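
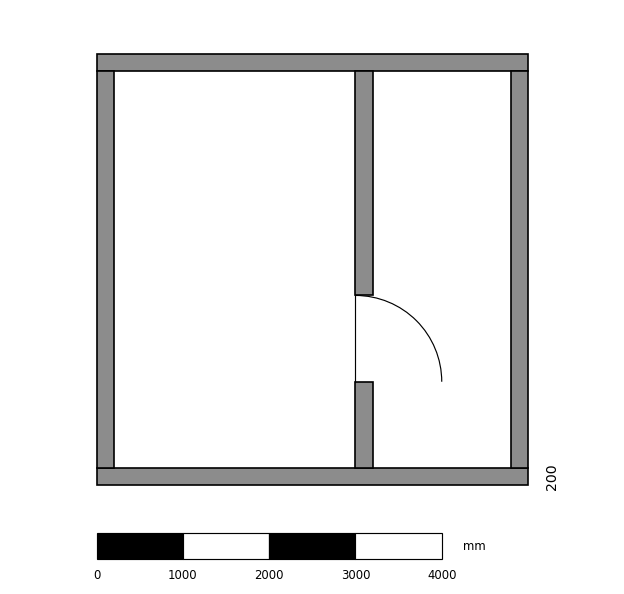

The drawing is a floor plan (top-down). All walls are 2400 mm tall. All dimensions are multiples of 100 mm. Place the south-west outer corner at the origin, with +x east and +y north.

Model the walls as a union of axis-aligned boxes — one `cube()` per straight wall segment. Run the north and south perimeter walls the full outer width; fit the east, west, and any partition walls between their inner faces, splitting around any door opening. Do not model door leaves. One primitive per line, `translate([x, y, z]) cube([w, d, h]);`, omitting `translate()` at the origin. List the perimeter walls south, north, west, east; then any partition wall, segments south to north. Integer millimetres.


cube([5000, 200, 2400]);
translate([0, 4800, 0]) cube([5000, 200, 2400]);
translate([0, 200, 0]) cube([200, 4600, 2400]);
translate([4800, 200, 0]) cube([200, 4600, 2400]);
translate([3000, 200, 0]) cube([200, 1000, 2400]);
translate([3000, 2200, 0]) cube([200, 2600, 2400]);


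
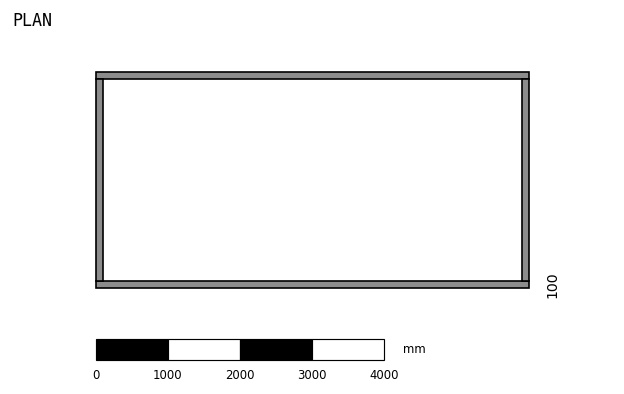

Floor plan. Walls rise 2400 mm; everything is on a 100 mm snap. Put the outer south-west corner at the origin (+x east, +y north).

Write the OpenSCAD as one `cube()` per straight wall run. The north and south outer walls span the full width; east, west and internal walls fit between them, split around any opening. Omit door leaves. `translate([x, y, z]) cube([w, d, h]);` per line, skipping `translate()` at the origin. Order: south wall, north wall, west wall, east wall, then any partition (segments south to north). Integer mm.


cube([6000, 100, 2400]);
translate([0, 2900, 0]) cube([6000, 100, 2400]);
translate([0, 100, 0]) cube([100, 2800, 2400]);
translate([5900, 100, 0]) cube([100, 2800, 2400]);


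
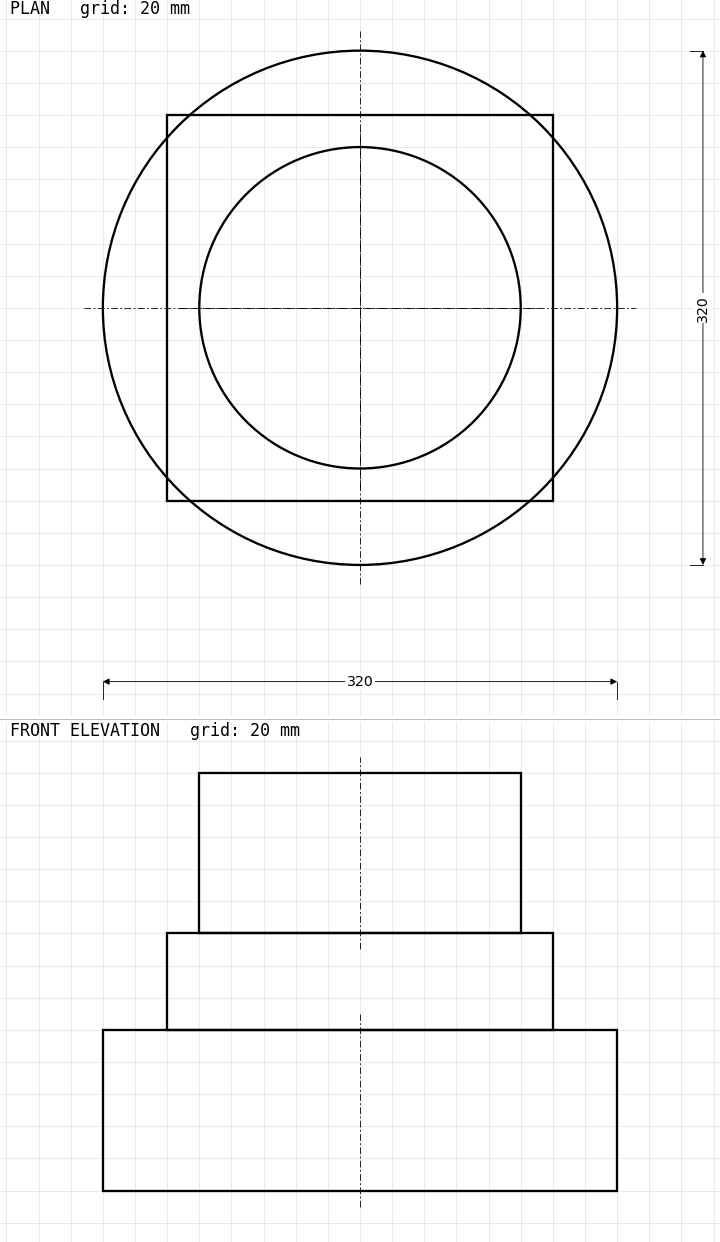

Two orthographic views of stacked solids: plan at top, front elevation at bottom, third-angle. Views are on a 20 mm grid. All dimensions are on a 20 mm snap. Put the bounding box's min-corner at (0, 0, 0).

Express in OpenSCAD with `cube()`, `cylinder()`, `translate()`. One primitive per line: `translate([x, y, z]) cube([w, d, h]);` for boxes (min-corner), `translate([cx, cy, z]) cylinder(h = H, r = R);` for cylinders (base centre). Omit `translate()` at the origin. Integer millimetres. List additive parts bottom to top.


translate([160, 160, 0]) cylinder(h = 100, r = 160);
translate([40, 40, 100]) cube([240, 240, 60]);
translate([160, 160, 160]) cylinder(h = 100, r = 100);


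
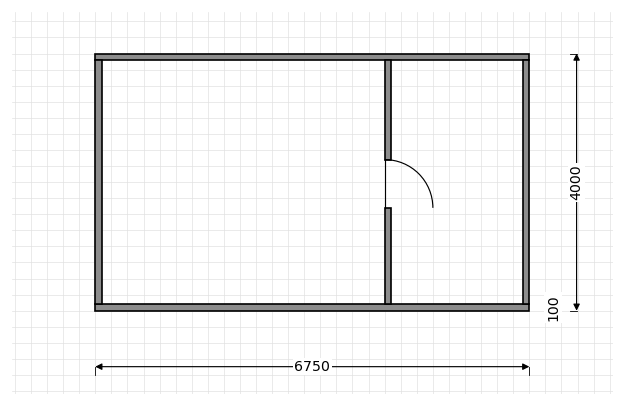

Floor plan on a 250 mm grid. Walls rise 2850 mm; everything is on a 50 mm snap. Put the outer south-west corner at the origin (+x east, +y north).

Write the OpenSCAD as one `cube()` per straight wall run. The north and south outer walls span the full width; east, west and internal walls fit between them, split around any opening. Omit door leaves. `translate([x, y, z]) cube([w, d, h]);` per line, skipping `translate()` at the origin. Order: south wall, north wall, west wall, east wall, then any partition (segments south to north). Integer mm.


cube([6750, 100, 2850]);
translate([0, 3900, 0]) cube([6750, 100, 2850]);
translate([0, 100, 0]) cube([100, 3800, 2850]);
translate([6650, 100, 0]) cube([100, 3800, 2850]);
translate([4500, 100, 0]) cube([100, 1500, 2850]);
translate([4500, 2350, 0]) cube([100, 1550, 2850]);


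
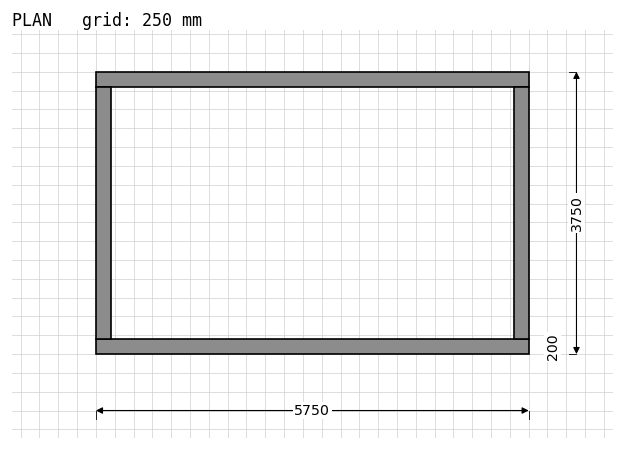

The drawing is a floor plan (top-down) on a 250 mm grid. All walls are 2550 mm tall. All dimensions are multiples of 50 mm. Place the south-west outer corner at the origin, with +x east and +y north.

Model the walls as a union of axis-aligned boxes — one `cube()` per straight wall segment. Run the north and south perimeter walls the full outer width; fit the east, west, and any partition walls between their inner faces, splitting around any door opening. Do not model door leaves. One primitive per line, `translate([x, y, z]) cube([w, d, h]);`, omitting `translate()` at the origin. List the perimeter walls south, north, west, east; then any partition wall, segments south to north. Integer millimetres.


cube([5750, 200, 2550]);
translate([0, 3550, 0]) cube([5750, 200, 2550]);
translate([0, 200, 0]) cube([200, 3350, 2550]);
translate([5550, 200, 0]) cube([200, 3350, 2550]);


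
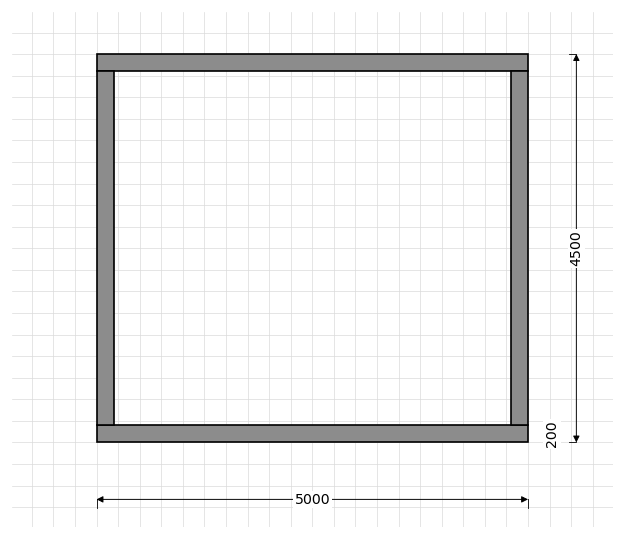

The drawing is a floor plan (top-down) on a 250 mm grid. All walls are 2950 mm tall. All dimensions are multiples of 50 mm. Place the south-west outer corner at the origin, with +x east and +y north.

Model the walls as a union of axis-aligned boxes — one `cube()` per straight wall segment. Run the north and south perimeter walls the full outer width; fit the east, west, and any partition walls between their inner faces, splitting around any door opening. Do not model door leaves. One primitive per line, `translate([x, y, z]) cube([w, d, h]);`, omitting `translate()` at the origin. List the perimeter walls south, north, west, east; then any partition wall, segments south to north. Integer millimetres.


cube([5000, 200, 2950]);
translate([0, 4300, 0]) cube([5000, 200, 2950]);
translate([0, 200, 0]) cube([200, 4100, 2950]);
translate([4800, 200, 0]) cube([200, 4100, 2950]);


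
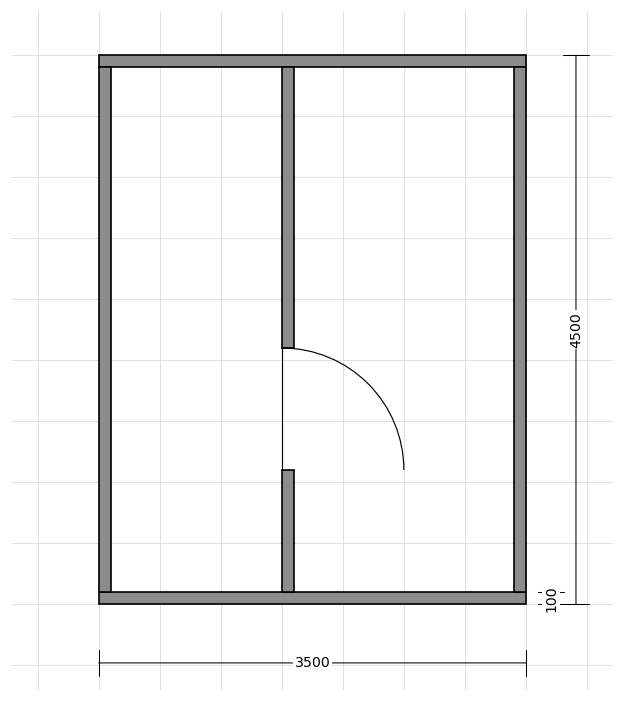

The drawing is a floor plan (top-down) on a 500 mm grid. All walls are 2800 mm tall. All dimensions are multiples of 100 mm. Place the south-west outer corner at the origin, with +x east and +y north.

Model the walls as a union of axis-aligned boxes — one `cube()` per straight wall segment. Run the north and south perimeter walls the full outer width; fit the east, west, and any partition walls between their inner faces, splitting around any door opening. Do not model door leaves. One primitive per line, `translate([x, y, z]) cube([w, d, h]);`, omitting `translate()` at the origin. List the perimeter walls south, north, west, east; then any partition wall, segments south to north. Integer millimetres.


cube([3500, 100, 2800]);
translate([0, 4400, 0]) cube([3500, 100, 2800]);
translate([0, 100, 0]) cube([100, 4300, 2800]);
translate([3400, 100, 0]) cube([100, 4300, 2800]);
translate([1500, 100, 0]) cube([100, 1000, 2800]);
translate([1500, 2100, 0]) cube([100, 2300, 2800]);


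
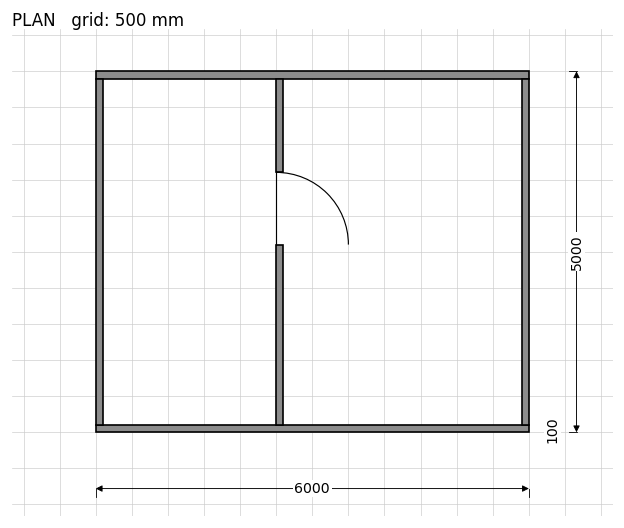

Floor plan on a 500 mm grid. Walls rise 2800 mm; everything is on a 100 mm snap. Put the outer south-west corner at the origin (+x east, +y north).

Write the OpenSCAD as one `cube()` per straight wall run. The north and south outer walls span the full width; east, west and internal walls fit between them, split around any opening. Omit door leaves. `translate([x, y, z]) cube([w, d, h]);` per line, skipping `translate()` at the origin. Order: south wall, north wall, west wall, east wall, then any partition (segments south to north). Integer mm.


cube([6000, 100, 2800]);
translate([0, 4900, 0]) cube([6000, 100, 2800]);
translate([0, 100, 0]) cube([100, 4800, 2800]);
translate([5900, 100, 0]) cube([100, 4800, 2800]);
translate([2500, 100, 0]) cube([100, 2500, 2800]);
translate([2500, 3600, 0]) cube([100, 1300, 2800]);


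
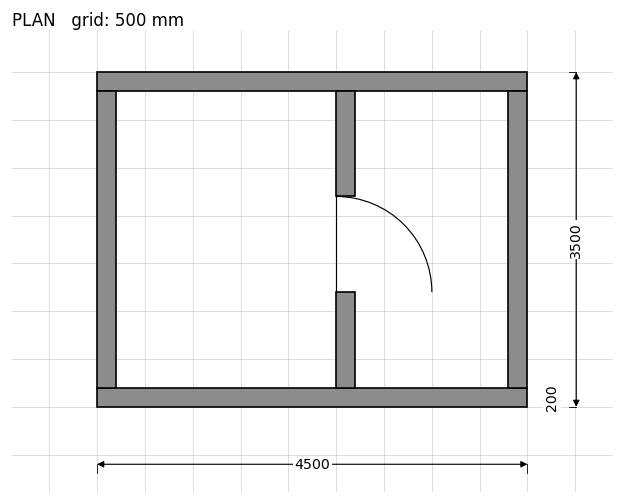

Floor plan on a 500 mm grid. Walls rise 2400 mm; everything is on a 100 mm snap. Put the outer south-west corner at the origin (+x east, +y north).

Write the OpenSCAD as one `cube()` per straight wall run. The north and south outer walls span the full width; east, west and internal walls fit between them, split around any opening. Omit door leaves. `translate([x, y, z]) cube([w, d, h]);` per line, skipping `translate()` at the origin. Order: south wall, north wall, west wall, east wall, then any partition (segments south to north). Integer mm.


cube([4500, 200, 2400]);
translate([0, 3300, 0]) cube([4500, 200, 2400]);
translate([0, 200, 0]) cube([200, 3100, 2400]);
translate([4300, 200, 0]) cube([200, 3100, 2400]);
translate([2500, 200, 0]) cube([200, 1000, 2400]);
translate([2500, 2200, 0]) cube([200, 1100, 2400]);


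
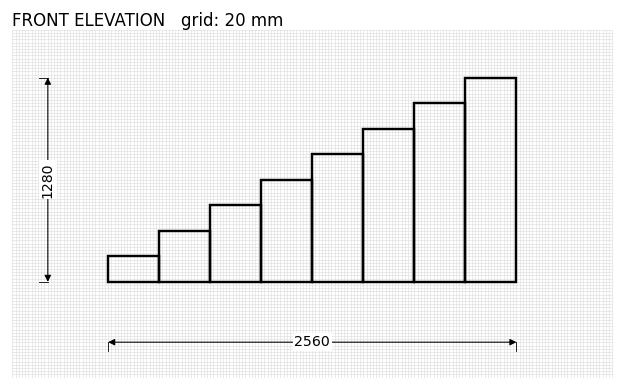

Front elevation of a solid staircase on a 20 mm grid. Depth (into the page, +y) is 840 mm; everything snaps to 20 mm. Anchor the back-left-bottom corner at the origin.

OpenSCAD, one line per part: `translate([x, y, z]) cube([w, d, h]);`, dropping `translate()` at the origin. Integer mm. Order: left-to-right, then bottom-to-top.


cube([320, 840, 160]);
translate([320, 0, 0]) cube([320, 840, 320]);
translate([640, 0, 0]) cube([320, 840, 480]);
translate([960, 0, 0]) cube([320, 840, 640]);
translate([1280, 0, 0]) cube([320, 840, 800]);
translate([1600, 0, 0]) cube([320, 840, 960]);
translate([1920, 0, 0]) cube([320, 840, 1120]);
translate([2240, 0, 0]) cube([320, 840, 1280]);


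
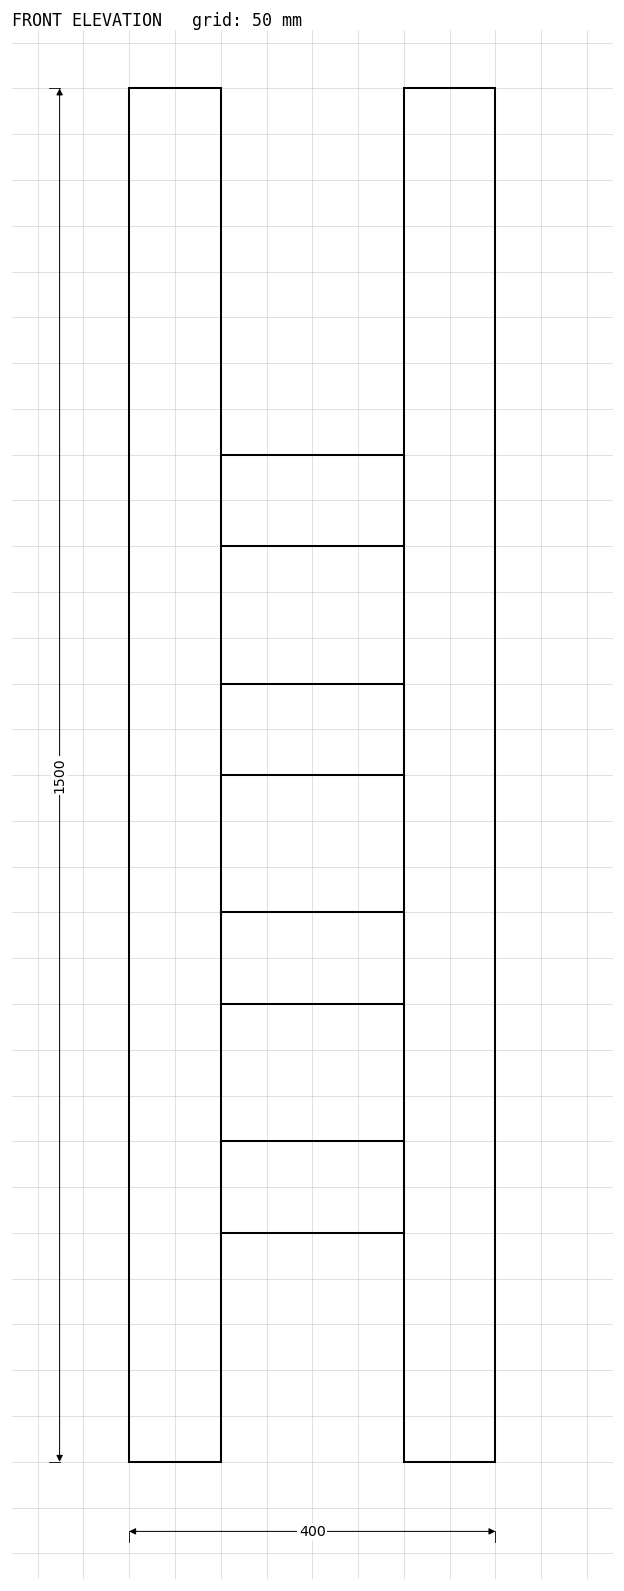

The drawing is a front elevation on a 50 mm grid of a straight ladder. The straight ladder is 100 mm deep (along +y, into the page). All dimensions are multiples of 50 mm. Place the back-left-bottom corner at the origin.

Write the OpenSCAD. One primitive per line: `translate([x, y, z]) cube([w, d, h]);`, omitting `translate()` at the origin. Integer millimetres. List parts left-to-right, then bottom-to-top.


cube([100, 100, 1500]);
translate([100, 0, 250]) cube([200, 100, 100]);
translate([100, 0, 500]) cube([200, 100, 100]);
translate([100, 0, 750]) cube([200, 100, 100]);
translate([100, 0, 1000]) cube([200, 100, 100]);
translate([300, 0, 0]) cube([100, 100, 1500]);


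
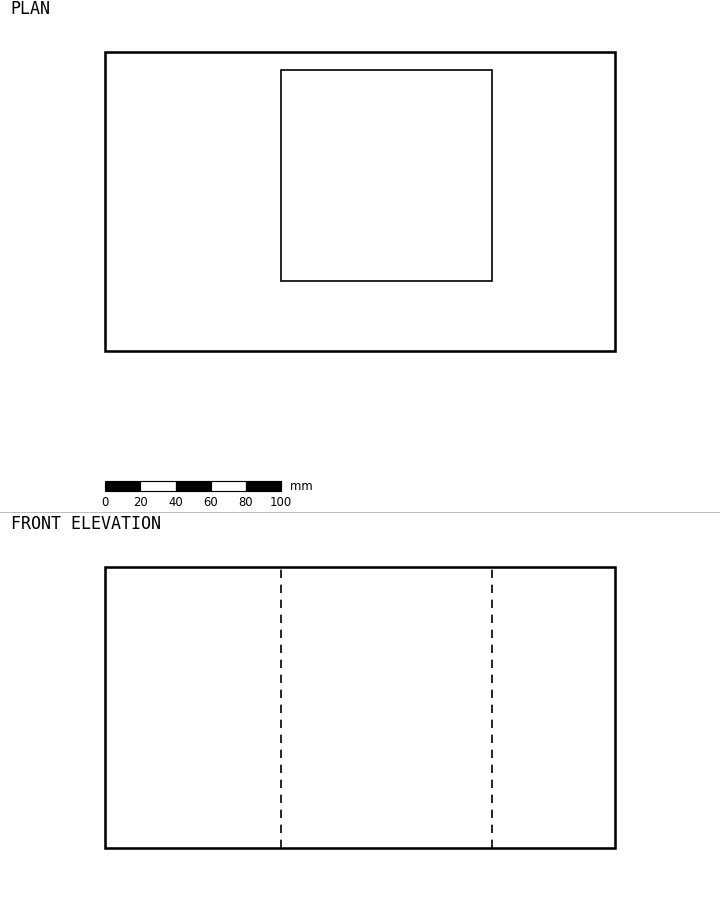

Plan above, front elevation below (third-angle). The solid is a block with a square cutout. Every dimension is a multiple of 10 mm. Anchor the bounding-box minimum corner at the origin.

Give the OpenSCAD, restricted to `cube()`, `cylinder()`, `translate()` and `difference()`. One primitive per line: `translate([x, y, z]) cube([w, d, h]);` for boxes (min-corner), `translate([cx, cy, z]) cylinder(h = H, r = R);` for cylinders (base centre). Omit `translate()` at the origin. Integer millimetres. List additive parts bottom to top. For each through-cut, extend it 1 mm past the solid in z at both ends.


difference() {
  cube([290, 170, 160]);
  translate([100, 40, -1]) cube([120, 120, 162]);
}


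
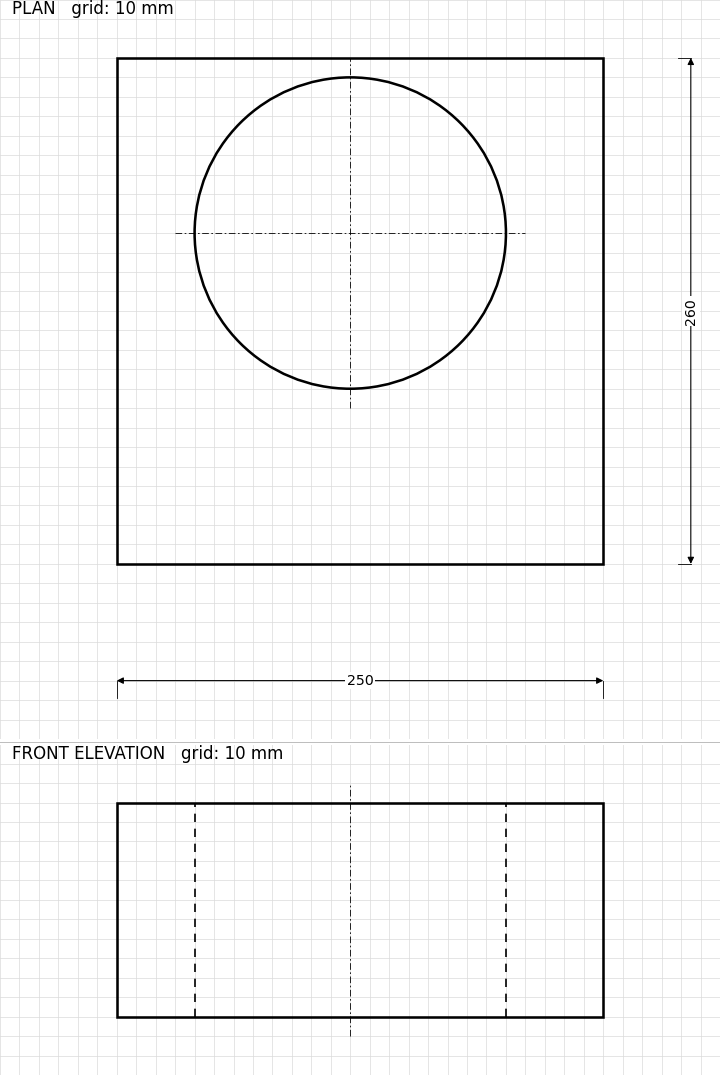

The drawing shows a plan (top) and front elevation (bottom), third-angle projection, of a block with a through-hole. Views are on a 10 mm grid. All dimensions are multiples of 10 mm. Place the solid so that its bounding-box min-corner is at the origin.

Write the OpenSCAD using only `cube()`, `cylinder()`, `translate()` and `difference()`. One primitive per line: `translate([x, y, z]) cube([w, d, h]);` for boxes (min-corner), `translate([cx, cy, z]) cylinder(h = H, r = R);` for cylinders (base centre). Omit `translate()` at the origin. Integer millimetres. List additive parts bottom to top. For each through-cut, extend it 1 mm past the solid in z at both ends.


difference() {
  cube([250, 260, 110]);
  translate([120, 170, -1]) cylinder(h = 112, r = 80);
}


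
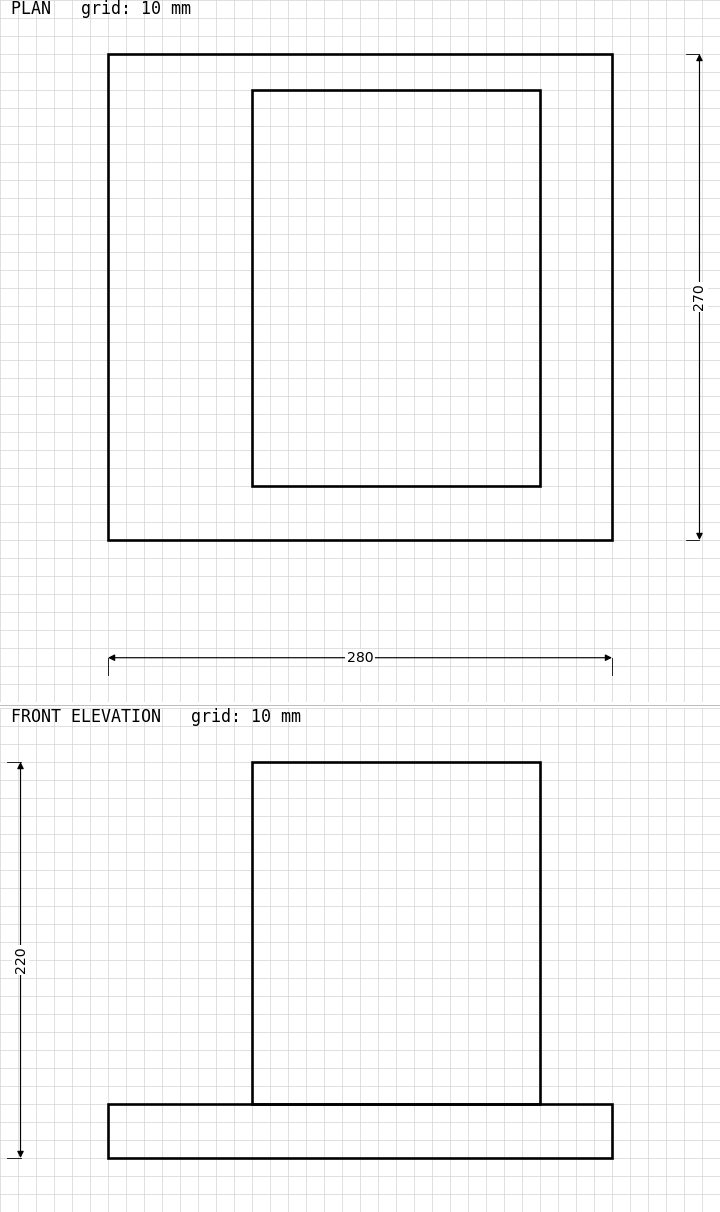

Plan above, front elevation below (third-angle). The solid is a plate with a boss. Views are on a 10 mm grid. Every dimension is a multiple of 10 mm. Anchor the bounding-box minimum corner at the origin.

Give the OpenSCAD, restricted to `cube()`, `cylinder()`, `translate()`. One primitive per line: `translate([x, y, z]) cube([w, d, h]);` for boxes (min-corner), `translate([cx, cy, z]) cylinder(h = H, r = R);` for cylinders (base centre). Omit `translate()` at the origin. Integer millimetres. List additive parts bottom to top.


cube([280, 270, 30]);
translate([80, 30, 30]) cube([160, 220, 190]);


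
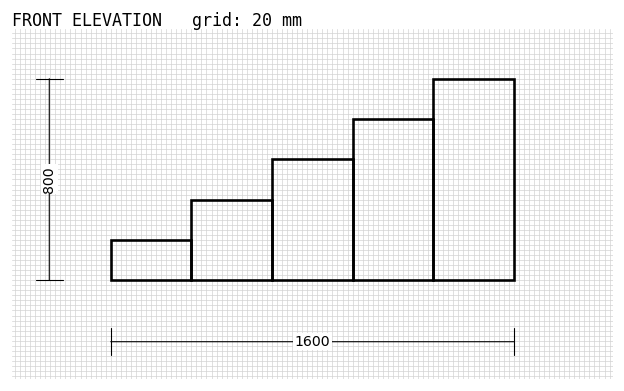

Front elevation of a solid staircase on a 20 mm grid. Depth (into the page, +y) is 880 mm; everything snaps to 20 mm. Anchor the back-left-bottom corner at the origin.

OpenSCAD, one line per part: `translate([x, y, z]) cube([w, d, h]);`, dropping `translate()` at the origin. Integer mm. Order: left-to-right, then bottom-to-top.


cube([320, 880, 160]);
translate([320, 0, 0]) cube([320, 880, 320]);
translate([640, 0, 0]) cube([320, 880, 480]);
translate([960, 0, 0]) cube([320, 880, 640]);
translate([1280, 0, 0]) cube([320, 880, 800]);


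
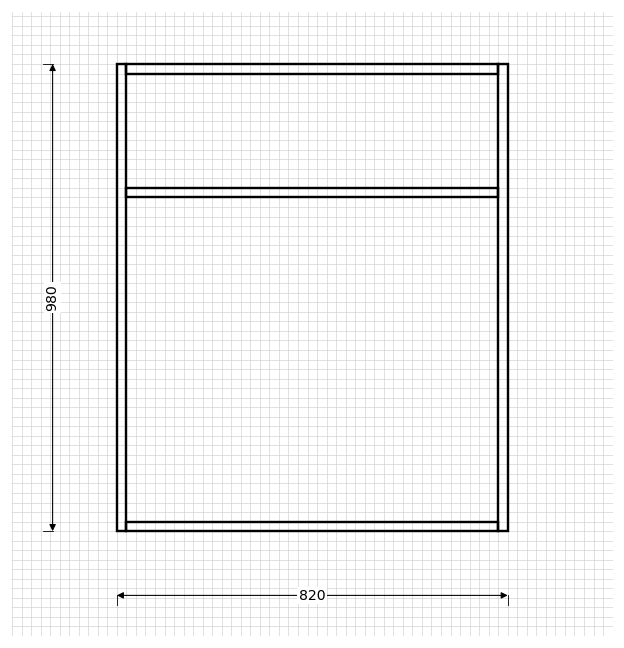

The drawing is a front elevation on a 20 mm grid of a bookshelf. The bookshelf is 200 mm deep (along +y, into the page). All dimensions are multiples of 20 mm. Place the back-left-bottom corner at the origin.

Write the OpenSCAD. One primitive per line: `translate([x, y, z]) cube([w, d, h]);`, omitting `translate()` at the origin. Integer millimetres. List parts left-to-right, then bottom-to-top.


cube([20, 200, 980]);
translate([20, 0, 0]) cube([780, 200, 20]);
translate([20, 0, 700]) cube([780, 200, 20]);
translate([20, 0, 960]) cube([780, 200, 20]);
translate([800, 0, 0]) cube([20, 200, 980]);


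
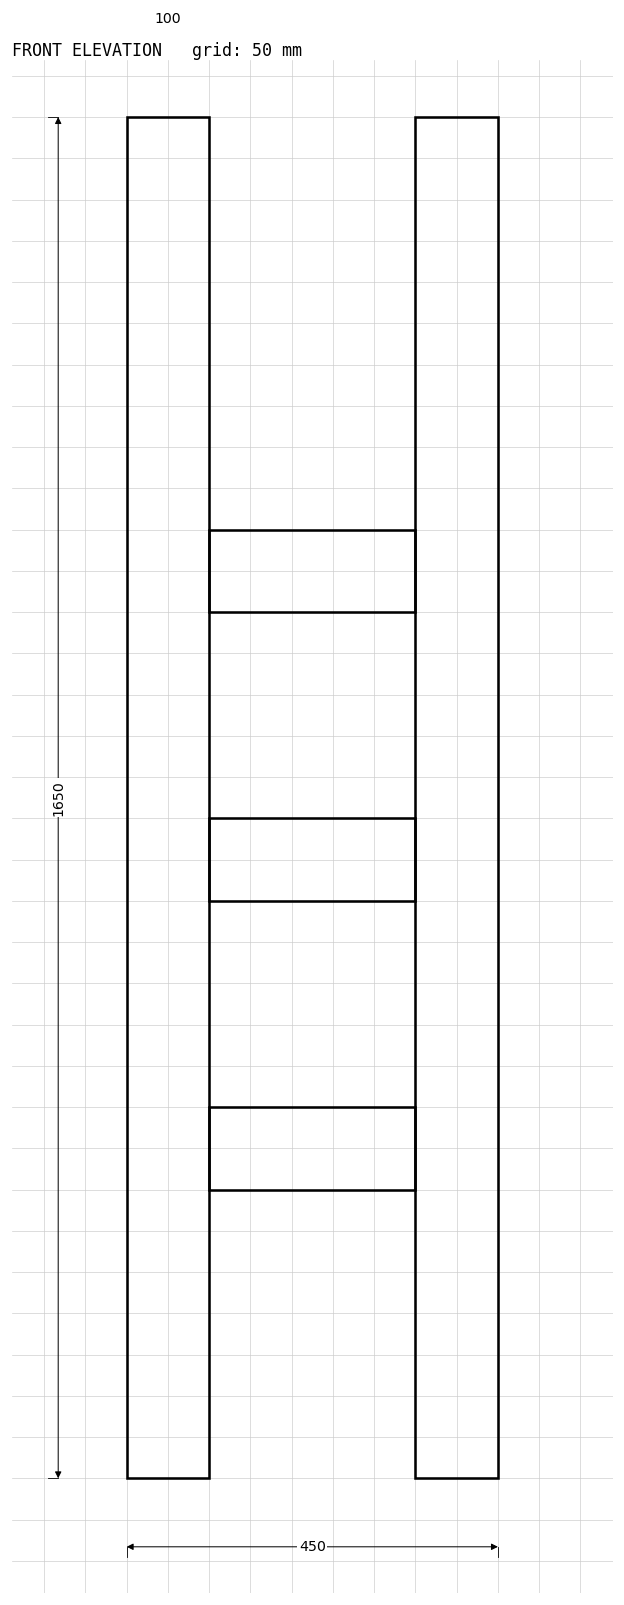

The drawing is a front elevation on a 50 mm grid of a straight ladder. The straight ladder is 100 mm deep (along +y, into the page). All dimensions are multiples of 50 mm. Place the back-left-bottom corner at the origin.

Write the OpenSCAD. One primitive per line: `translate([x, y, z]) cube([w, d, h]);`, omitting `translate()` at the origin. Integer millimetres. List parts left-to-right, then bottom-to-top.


cube([100, 100, 1650]);
translate([100, 0, 350]) cube([250, 100, 100]);
translate([100, 0, 700]) cube([250, 100, 100]);
translate([100, 0, 1050]) cube([250, 100, 100]);
translate([350, 0, 0]) cube([100, 100, 1650]);


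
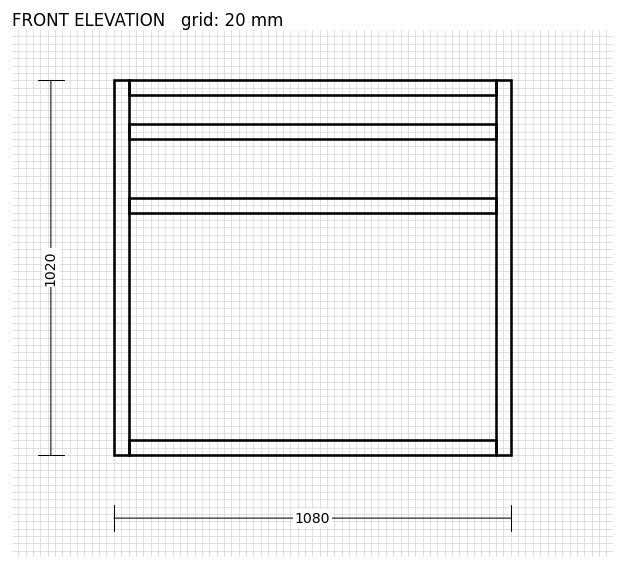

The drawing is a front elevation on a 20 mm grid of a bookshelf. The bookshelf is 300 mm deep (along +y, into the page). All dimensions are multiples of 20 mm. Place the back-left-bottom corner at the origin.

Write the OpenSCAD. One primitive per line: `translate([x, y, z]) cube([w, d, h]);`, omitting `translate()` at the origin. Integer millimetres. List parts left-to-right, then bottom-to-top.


cube([40, 300, 1020]);
translate([40, 0, 0]) cube([1000, 300, 40]);
translate([40, 0, 660]) cube([1000, 300, 40]);
translate([40, 0, 860]) cube([1000, 300, 40]);
translate([40, 0, 980]) cube([1000, 300, 40]);
translate([1040, 0, 0]) cube([40, 300, 1020]);


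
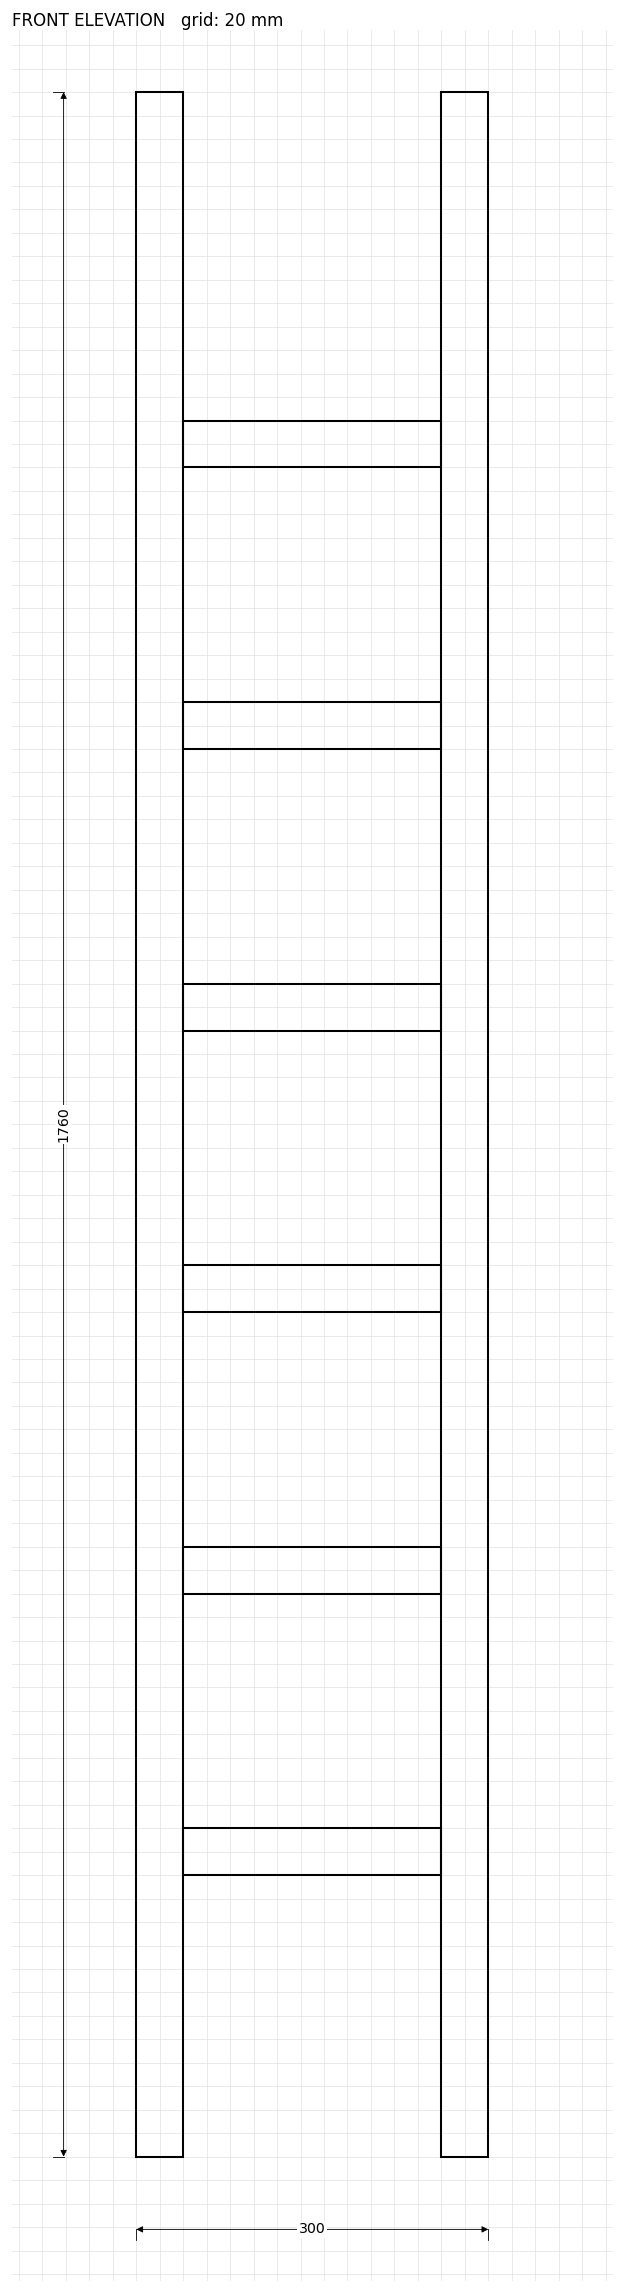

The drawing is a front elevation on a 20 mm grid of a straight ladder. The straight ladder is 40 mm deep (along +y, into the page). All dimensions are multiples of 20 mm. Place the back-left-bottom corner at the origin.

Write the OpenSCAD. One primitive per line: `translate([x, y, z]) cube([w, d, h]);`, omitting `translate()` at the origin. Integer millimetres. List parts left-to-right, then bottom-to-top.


cube([40, 40, 1760]);
translate([40, 0, 240]) cube([220, 40, 40]);
translate([40, 0, 480]) cube([220, 40, 40]);
translate([40, 0, 720]) cube([220, 40, 40]);
translate([40, 0, 960]) cube([220, 40, 40]);
translate([40, 0, 1200]) cube([220, 40, 40]);
translate([40, 0, 1440]) cube([220, 40, 40]);
translate([260, 0, 0]) cube([40, 40, 1760]);


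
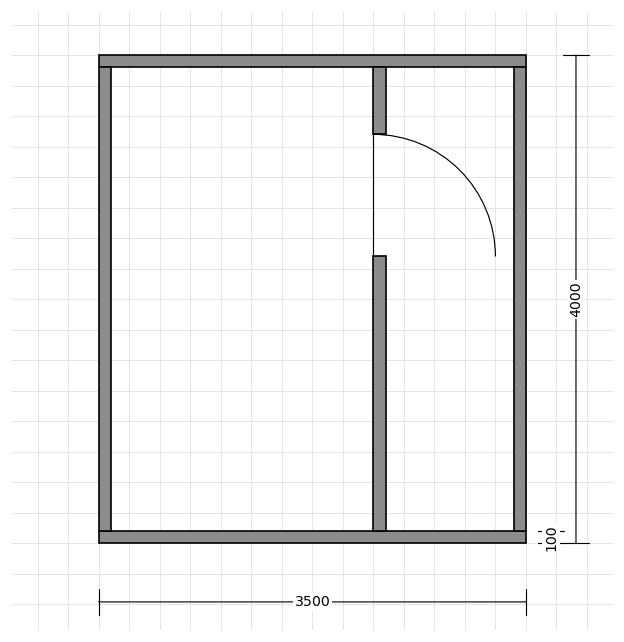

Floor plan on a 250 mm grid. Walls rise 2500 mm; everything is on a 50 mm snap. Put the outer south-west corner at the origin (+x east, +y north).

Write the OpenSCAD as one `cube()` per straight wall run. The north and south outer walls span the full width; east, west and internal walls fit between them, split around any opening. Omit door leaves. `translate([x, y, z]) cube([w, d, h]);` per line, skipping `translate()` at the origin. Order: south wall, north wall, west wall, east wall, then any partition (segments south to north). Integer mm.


cube([3500, 100, 2500]);
translate([0, 3900, 0]) cube([3500, 100, 2500]);
translate([0, 100, 0]) cube([100, 3800, 2500]);
translate([3400, 100, 0]) cube([100, 3800, 2500]);
translate([2250, 100, 0]) cube([100, 2250, 2500]);
translate([2250, 3350, 0]) cube([100, 550, 2500]);


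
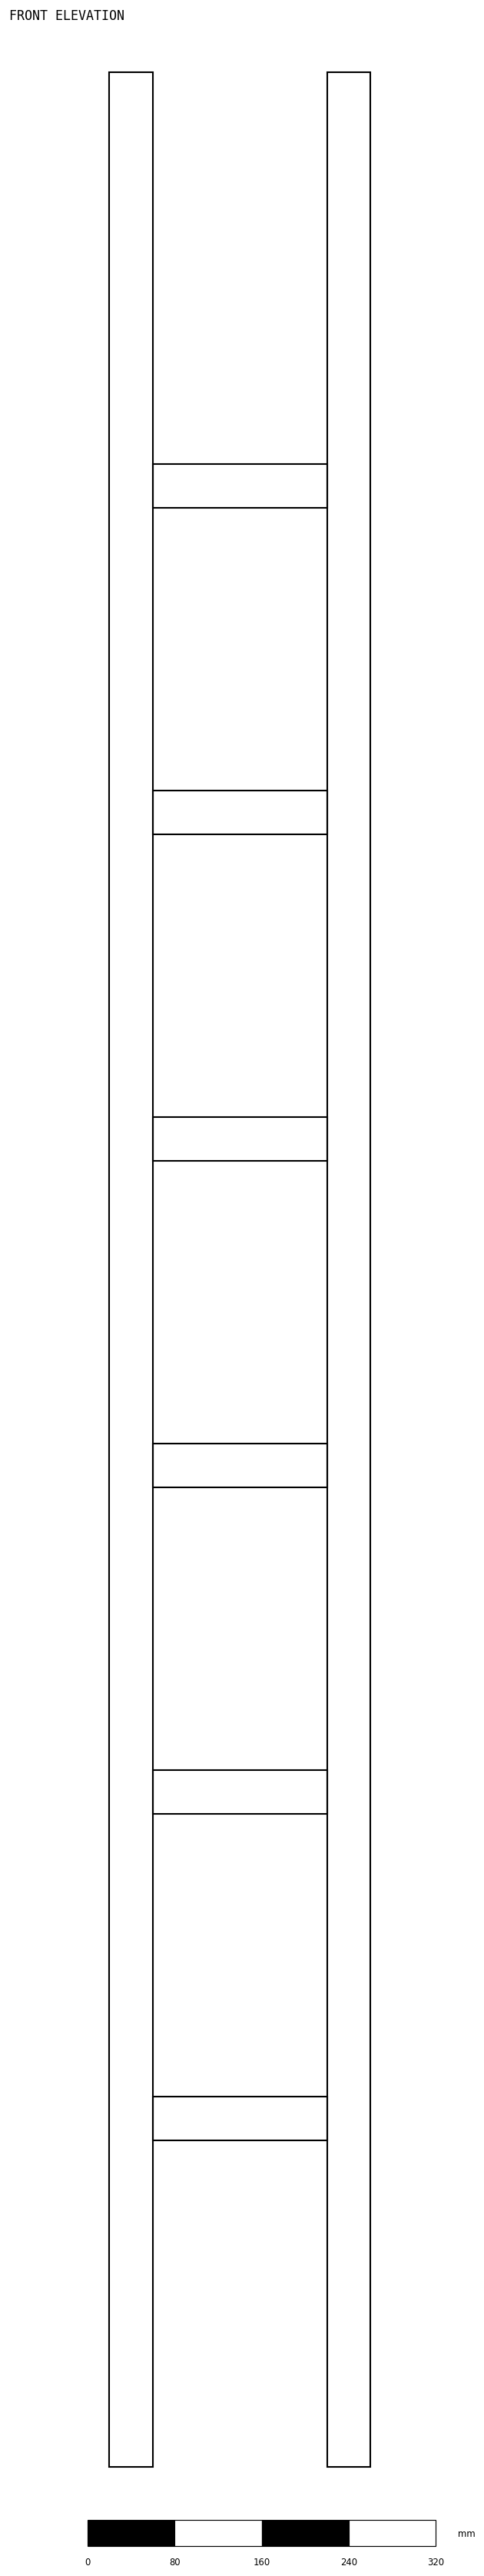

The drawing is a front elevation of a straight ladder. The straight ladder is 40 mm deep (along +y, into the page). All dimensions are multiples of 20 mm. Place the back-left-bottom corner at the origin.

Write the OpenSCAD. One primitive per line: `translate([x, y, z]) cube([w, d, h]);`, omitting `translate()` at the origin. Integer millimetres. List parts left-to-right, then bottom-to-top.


cube([40, 40, 2200]);
translate([40, 0, 300]) cube([160, 40, 40]);
translate([40, 0, 600]) cube([160, 40, 40]);
translate([40, 0, 900]) cube([160, 40, 40]);
translate([40, 0, 1200]) cube([160, 40, 40]);
translate([40, 0, 1500]) cube([160, 40, 40]);
translate([40, 0, 1800]) cube([160, 40, 40]);
translate([200, 0, 0]) cube([40, 40, 2200]);


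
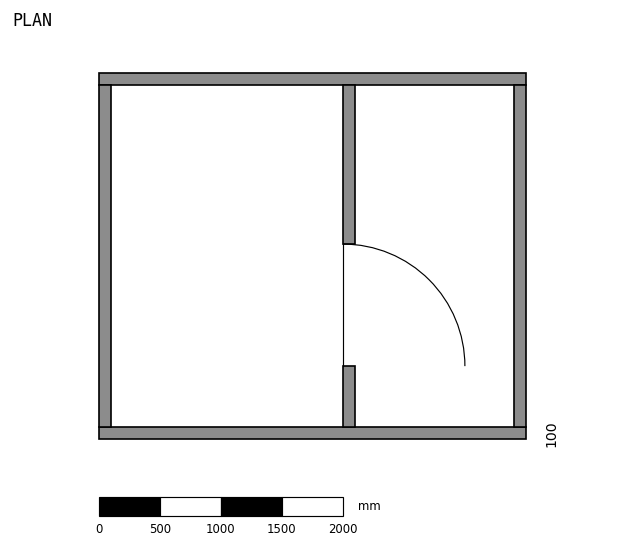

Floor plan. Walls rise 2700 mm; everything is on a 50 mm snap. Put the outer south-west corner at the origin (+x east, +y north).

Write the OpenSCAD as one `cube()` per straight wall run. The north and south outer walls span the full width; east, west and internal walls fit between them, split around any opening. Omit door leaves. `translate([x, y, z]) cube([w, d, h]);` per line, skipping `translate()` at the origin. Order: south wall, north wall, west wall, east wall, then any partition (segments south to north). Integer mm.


cube([3500, 100, 2700]);
translate([0, 2900, 0]) cube([3500, 100, 2700]);
translate([0, 100, 0]) cube([100, 2800, 2700]);
translate([3400, 100, 0]) cube([100, 2800, 2700]);
translate([2000, 100, 0]) cube([100, 500, 2700]);
translate([2000, 1600, 0]) cube([100, 1300, 2700]);


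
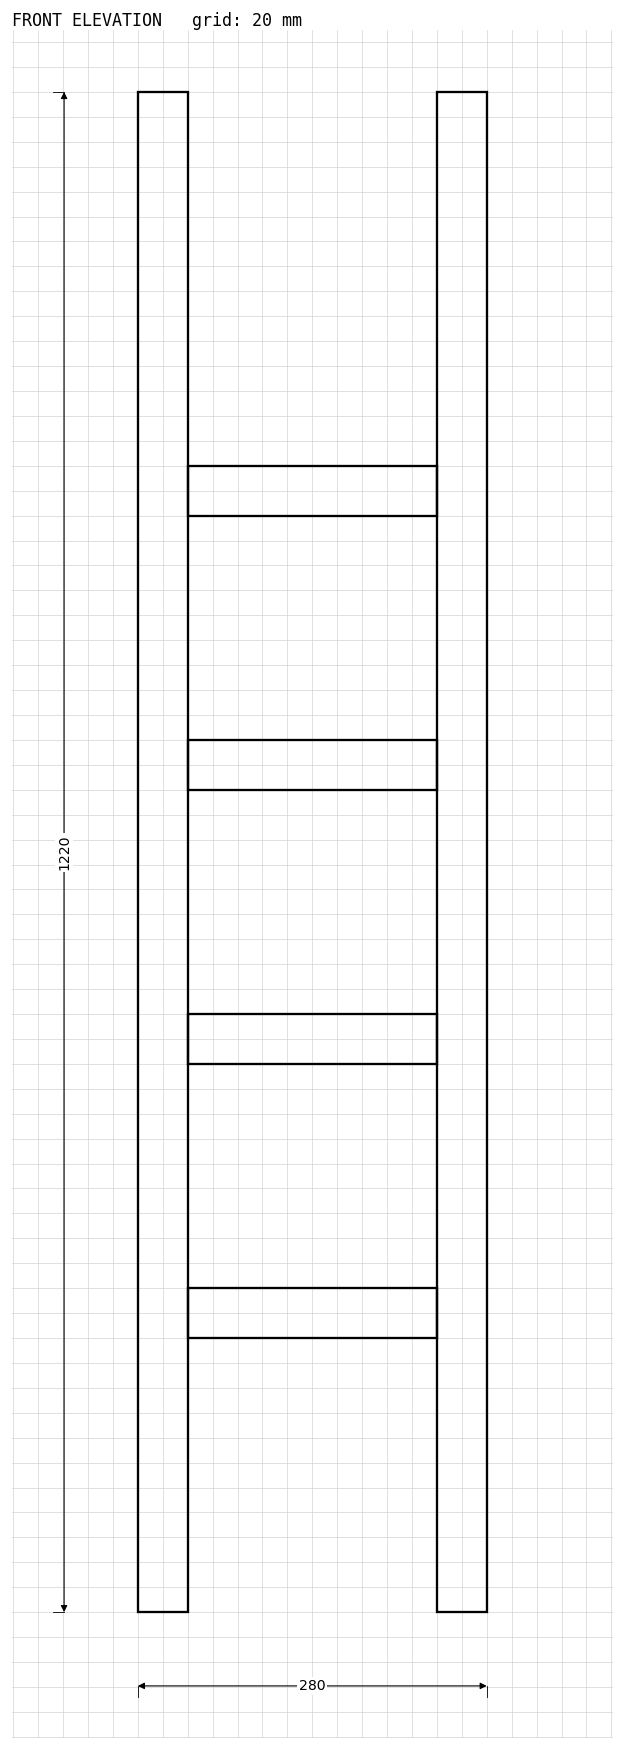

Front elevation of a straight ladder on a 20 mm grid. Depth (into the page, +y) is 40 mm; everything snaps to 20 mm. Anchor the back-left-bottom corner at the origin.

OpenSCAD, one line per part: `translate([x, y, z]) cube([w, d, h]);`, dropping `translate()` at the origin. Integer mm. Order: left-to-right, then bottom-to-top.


cube([40, 40, 1220]);
translate([40, 0, 220]) cube([200, 40, 40]);
translate([40, 0, 440]) cube([200, 40, 40]);
translate([40, 0, 660]) cube([200, 40, 40]);
translate([40, 0, 880]) cube([200, 40, 40]);
translate([240, 0, 0]) cube([40, 40, 1220]);


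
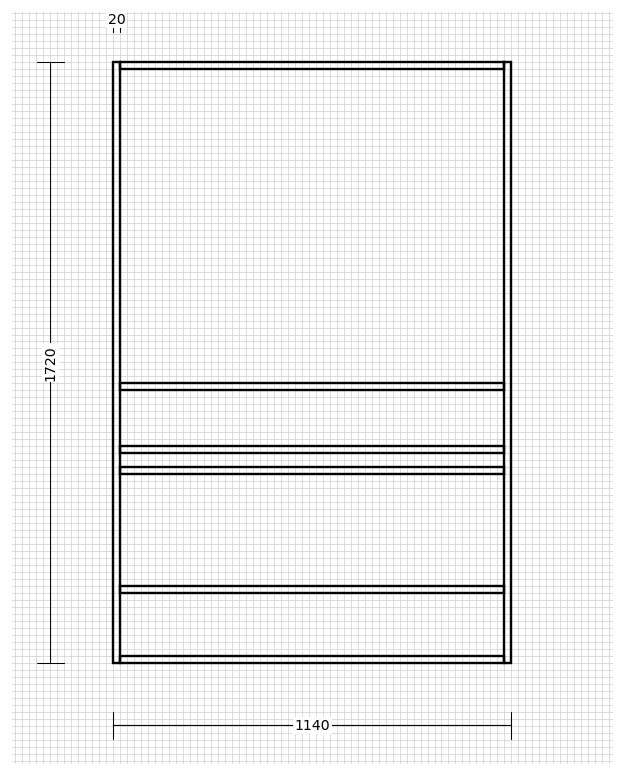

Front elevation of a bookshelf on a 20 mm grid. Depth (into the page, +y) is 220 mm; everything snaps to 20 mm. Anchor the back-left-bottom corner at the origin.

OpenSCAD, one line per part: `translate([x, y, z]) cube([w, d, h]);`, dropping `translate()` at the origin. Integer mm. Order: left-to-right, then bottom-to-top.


cube([20, 220, 1720]);
translate([20, 0, 0]) cube([1100, 220, 20]);
translate([20, 0, 200]) cube([1100, 220, 20]);
translate([20, 0, 540]) cube([1100, 220, 20]);
translate([20, 0, 600]) cube([1100, 220, 20]);
translate([20, 0, 780]) cube([1100, 220, 20]);
translate([20, 0, 1700]) cube([1100, 220, 20]);
translate([1120, 0, 0]) cube([20, 220, 1720]);


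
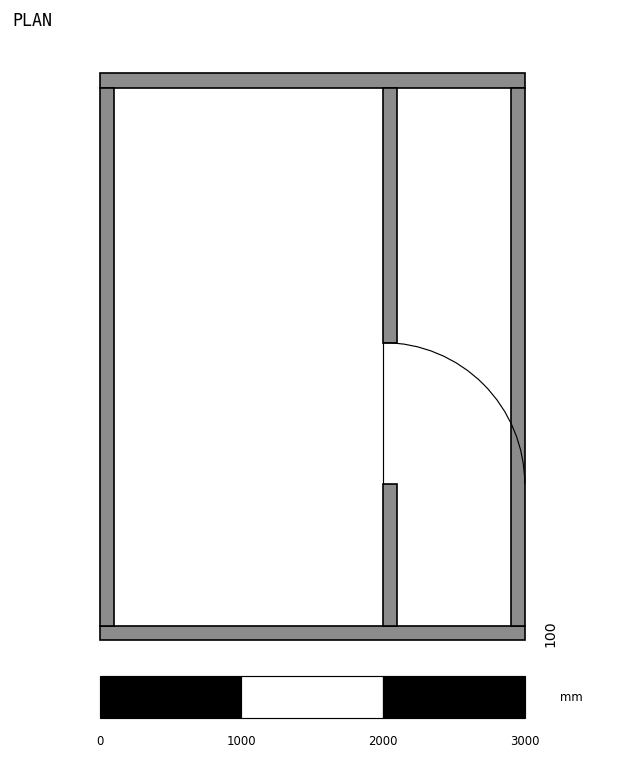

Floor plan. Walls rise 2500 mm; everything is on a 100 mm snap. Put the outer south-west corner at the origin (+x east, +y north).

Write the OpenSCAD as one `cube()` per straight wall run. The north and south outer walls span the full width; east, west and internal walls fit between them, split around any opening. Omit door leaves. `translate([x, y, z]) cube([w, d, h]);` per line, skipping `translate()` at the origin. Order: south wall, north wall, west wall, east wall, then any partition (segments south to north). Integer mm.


cube([3000, 100, 2500]);
translate([0, 3900, 0]) cube([3000, 100, 2500]);
translate([0, 100, 0]) cube([100, 3800, 2500]);
translate([2900, 100, 0]) cube([100, 3800, 2500]);
translate([2000, 100, 0]) cube([100, 1000, 2500]);
translate([2000, 2100, 0]) cube([100, 1800, 2500]);


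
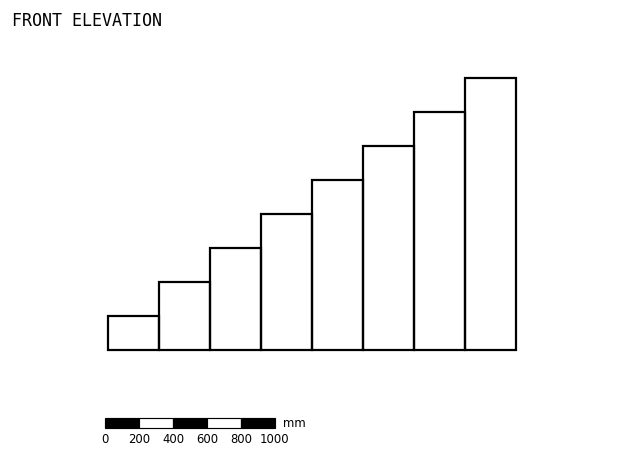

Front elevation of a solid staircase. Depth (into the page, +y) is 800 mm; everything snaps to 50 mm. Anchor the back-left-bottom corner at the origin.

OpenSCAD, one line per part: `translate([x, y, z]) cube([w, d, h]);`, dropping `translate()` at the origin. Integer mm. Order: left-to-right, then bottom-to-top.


cube([300, 800, 200]);
translate([300, 0, 0]) cube([300, 800, 400]);
translate([600, 0, 0]) cube([300, 800, 600]);
translate([900, 0, 0]) cube([300, 800, 800]);
translate([1200, 0, 0]) cube([300, 800, 1000]);
translate([1500, 0, 0]) cube([300, 800, 1200]);
translate([1800, 0, 0]) cube([300, 800, 1400]);
translate([2100, 0, 0]) cube([300, 800, 1600]);


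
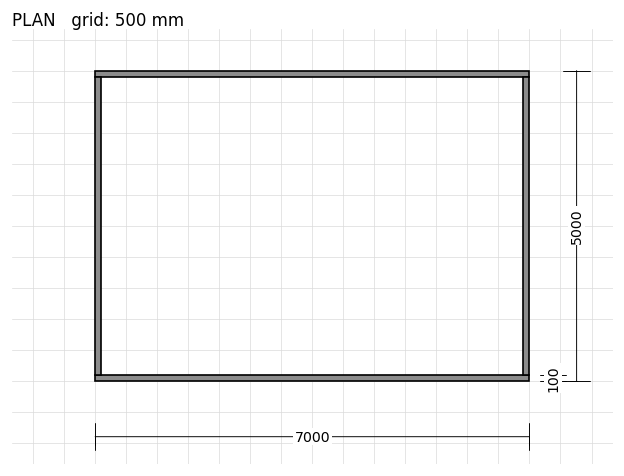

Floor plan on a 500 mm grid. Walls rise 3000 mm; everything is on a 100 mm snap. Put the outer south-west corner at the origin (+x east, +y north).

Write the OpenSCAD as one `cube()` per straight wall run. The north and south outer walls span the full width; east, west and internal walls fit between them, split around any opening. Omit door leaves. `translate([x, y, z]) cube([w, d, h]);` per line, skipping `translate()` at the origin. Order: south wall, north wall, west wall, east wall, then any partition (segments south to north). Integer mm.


cube([7000, 100, 3000]);
translate([0, 4900, 0]) cube([7000, 100, 3000]);
translate([0, 100, 0]) cube([100, 4800, 3000]);
translate([6900, 100, 0]) cube([100, 4800, 3000]);


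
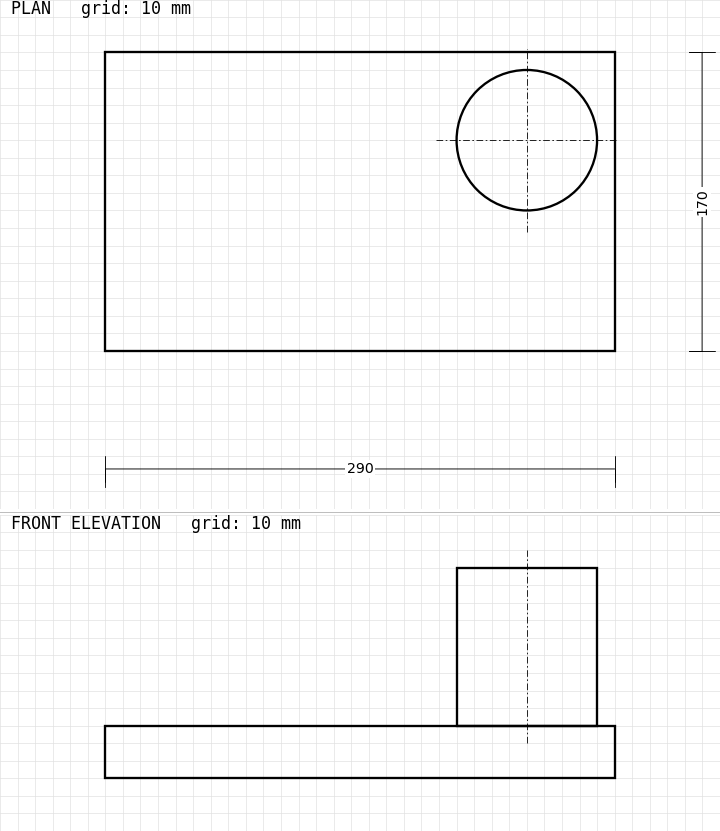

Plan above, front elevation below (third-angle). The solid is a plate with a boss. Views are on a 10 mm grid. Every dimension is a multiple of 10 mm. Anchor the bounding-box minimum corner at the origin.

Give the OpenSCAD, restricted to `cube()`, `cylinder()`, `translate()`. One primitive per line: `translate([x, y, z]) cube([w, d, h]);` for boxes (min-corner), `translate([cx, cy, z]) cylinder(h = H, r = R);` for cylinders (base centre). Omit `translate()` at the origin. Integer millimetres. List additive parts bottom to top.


cube([290, 170, 30]);
translate([240, 120, 30]) cylinder(h = 90, r = 40);


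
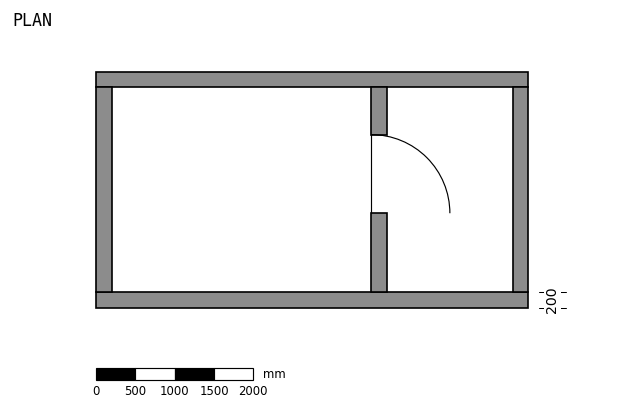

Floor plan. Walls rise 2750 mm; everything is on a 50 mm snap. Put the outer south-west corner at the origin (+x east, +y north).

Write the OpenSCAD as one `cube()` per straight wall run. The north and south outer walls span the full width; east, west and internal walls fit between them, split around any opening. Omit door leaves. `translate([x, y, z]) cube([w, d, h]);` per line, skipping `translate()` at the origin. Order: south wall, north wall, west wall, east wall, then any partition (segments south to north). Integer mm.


cube([5500, 200, 2750]);
translate([0, 2800, 0]) cube([5500, 200, 2750]);
translate([0, 200, 0]) cube([200, 2600, 2750]);
translate([5300, 200, 0]) cube([200, 2600, 2750]);
translate([3500, 200, 0]) cube([200, 1000, 2750]);
translate([3500, 2200, 0]) cube([200, 600, 2750]);


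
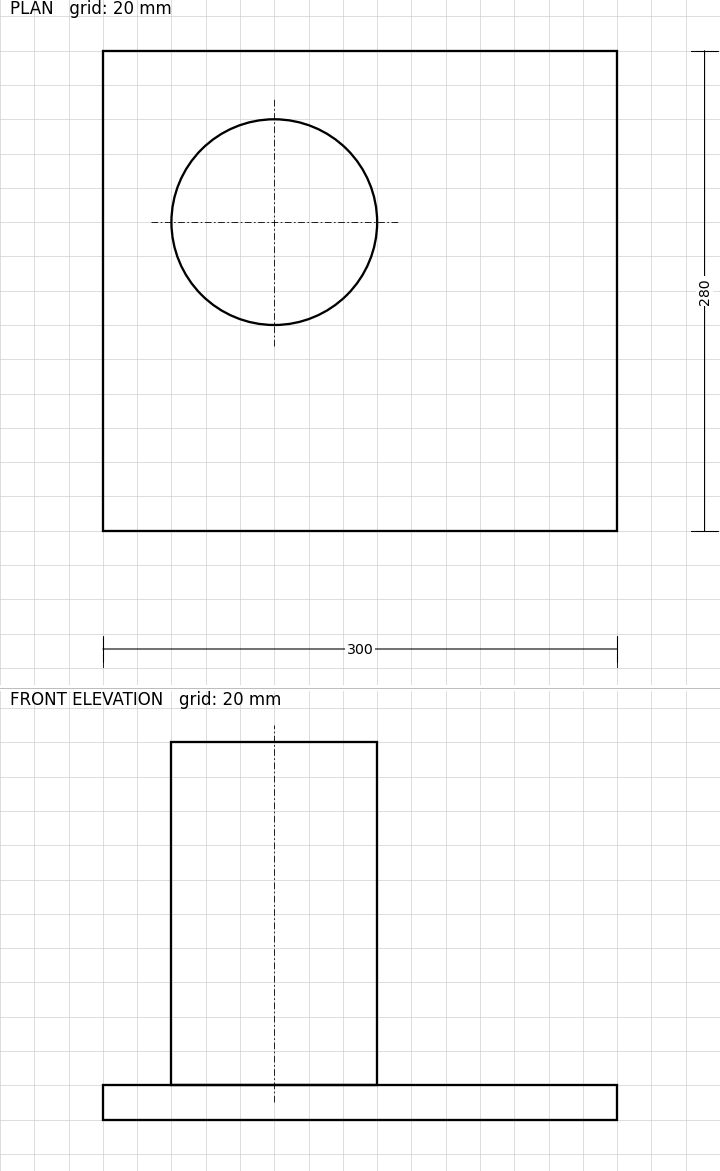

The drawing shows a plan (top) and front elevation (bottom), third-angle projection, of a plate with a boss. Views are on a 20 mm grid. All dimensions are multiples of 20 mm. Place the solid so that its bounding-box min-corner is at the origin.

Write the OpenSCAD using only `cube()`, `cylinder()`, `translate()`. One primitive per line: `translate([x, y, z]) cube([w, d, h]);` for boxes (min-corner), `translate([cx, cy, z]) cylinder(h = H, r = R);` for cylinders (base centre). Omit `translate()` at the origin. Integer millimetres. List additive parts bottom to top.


cube([300, 280, 20]);
translate([100, 180, 20]) cylinder(h = 200, r = 60);


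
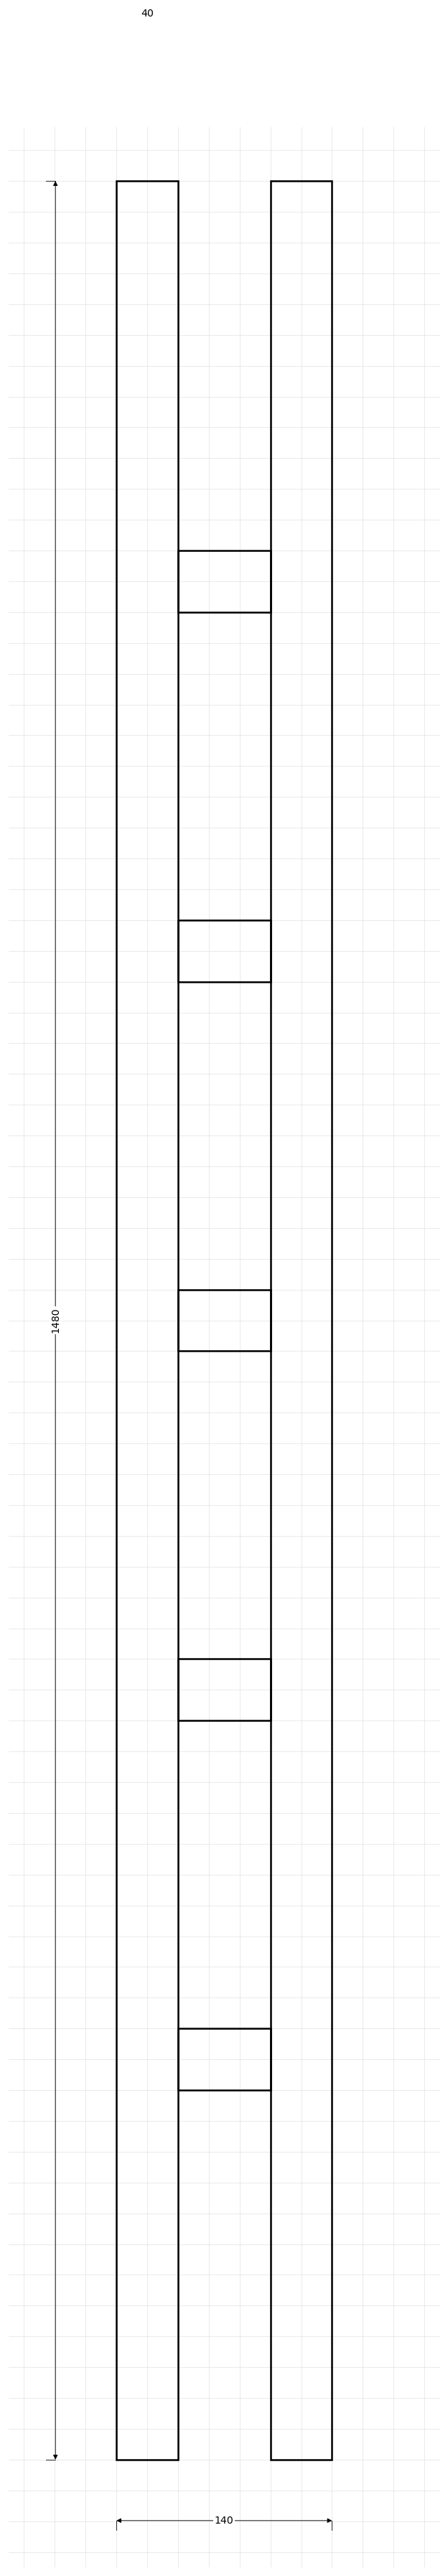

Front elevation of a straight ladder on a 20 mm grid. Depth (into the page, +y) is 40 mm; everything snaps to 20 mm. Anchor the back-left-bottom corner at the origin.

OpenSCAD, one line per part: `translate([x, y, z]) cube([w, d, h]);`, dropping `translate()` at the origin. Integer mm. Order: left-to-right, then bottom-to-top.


cube([40, 40, 1480]);
translate([40, 0, 240]) cube([60, 40, 40]);
translate([40, 0, 480]) cube([60, 40, 40]);
translate([40, 0, 720]) cube([60, 40, 40]);
translate([40, 0, 960]) cube([60, 40, 40]);
translate([40, 0, 1200]) cube([60, 40, 40]);
translate([100, 0, 0]) cube([40, 40, 1480]);


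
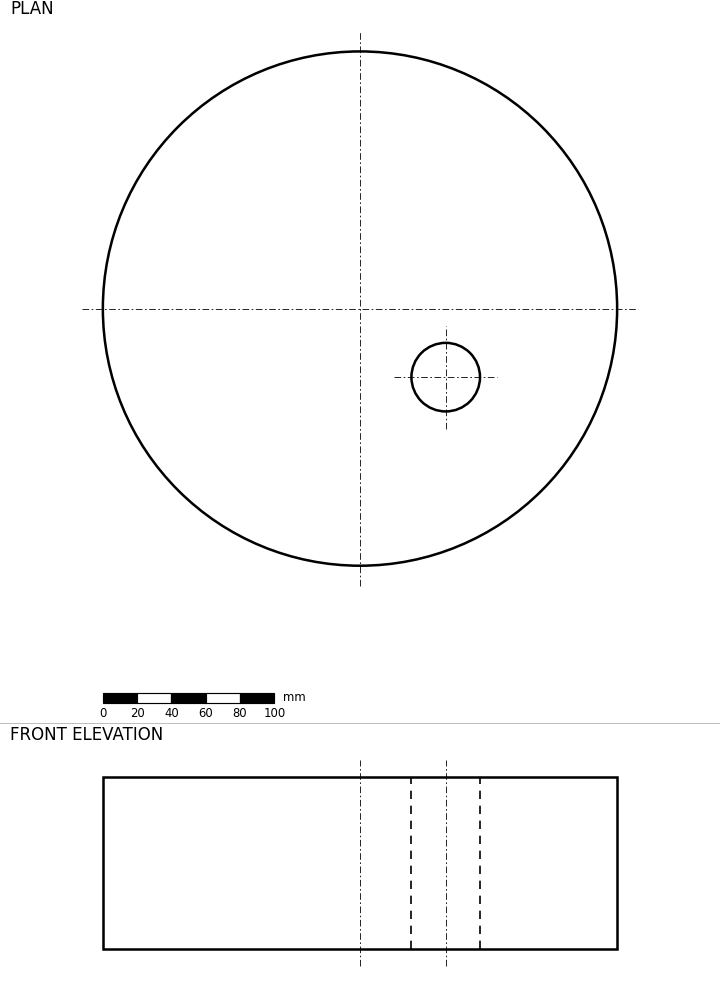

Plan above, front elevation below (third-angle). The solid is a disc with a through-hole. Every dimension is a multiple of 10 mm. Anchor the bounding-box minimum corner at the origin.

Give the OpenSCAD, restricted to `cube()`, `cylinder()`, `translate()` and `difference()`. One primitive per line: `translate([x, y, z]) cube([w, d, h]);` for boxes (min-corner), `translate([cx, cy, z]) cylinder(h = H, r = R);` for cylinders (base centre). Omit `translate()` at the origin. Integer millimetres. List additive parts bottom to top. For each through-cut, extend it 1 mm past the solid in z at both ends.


difference() {
  translate([150, 150, 0]) cylinder(h = 100, r = 150);
  translate([200, 110, -1]) cylinder(h = 102, r = 20);
}


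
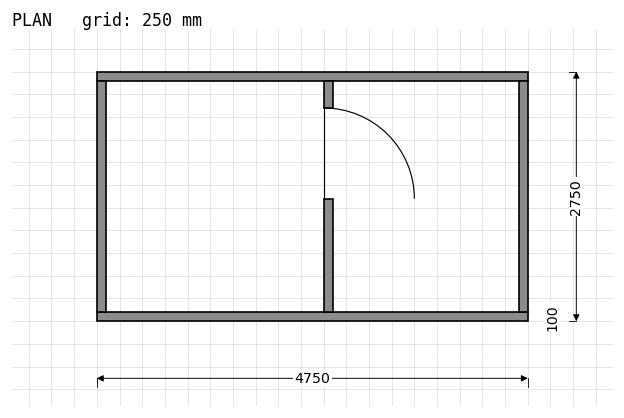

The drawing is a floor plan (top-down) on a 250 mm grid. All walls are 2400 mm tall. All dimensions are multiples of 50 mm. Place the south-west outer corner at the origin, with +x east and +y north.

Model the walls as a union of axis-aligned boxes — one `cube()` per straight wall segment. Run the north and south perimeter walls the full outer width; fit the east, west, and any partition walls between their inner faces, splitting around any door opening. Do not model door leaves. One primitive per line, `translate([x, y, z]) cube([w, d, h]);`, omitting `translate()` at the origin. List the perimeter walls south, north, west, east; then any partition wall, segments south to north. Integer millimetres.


cube([4750, 100, 2400]);
translate([0, 2650, 0]) cube([4750, 100, 2400]);
translate([0, 100, 0]) cube([100, 2550, 2400]);
translate([4650, 100, 0]) cube([100, 2550, 2400]);
translate([2500, 100, 0]) cube([100, 1250, 2400]);
translate([2500, 2350, 0]) cube([100, 300, 2400]);


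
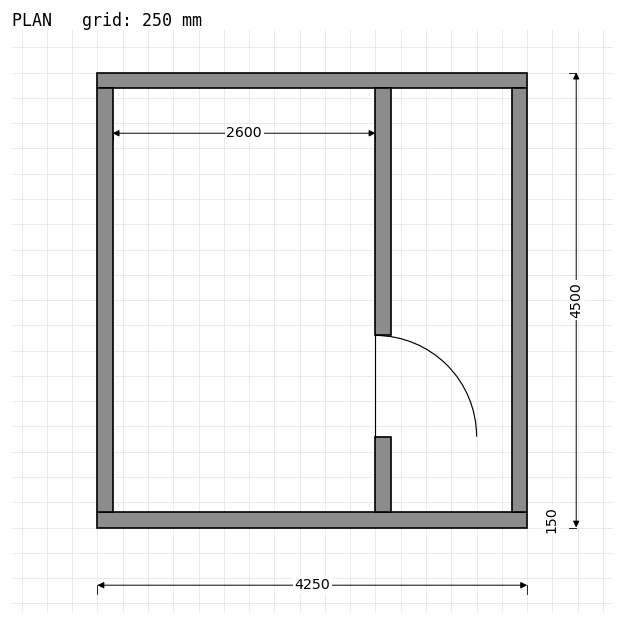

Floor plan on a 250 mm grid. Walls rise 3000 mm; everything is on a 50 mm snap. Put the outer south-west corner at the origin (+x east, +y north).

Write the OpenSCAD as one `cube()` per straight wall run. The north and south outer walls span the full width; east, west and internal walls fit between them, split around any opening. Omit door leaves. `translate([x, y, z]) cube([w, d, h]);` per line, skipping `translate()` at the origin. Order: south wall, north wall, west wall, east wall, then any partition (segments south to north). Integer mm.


cube([4250, 150, 3000]);
translate([0, 4350, 0]) cube([4250, 150, 3000]);
translate([0, 150, 0]) cube([150, 4200, 3000]);
translate([4100, 150, 0]) cube([150, 4200, 3000]);
translate([2750, 150, 0]) cube([150, 750, 3000]);
translate([2750, 1900, 0]) cube([150, 2450, 3000]);


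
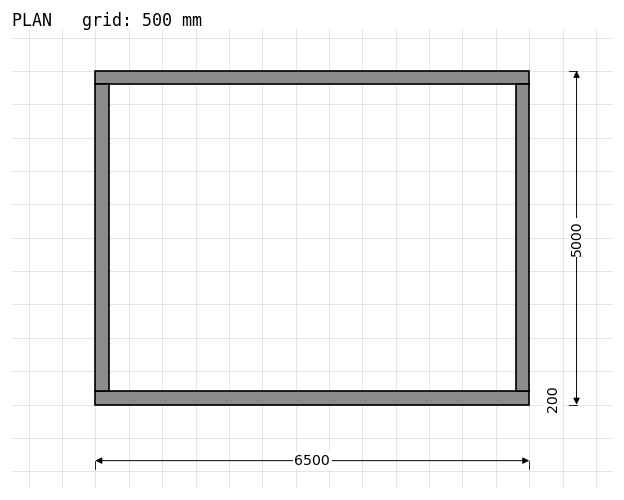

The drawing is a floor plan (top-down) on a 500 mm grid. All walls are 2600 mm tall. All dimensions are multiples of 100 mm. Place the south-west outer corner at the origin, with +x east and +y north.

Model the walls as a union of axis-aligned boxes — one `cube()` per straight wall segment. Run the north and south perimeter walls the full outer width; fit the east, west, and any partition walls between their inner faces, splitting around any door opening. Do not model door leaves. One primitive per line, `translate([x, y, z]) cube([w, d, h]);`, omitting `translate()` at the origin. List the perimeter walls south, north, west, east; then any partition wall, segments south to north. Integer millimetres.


cube([6500, 200, 2600]);
translate([0, 4800, 0]) cube([6500, 200, 2600]);
translate([0, 200, 0]) cube([200, 4600, 2600]);
translate([6300, 200, 0]) cube([200, 4600, 2600]);


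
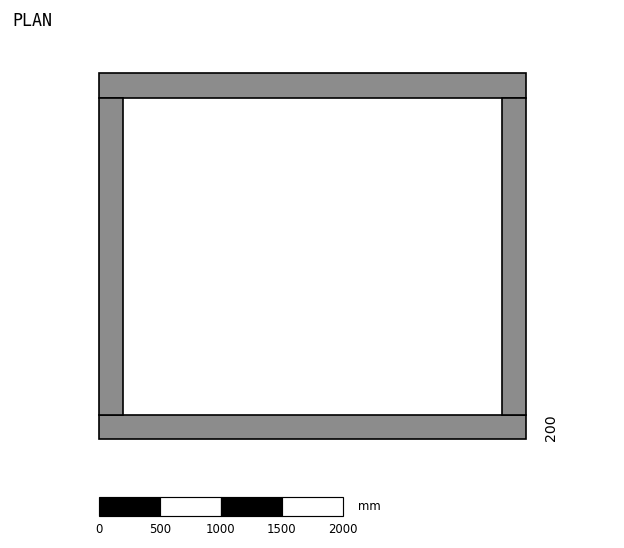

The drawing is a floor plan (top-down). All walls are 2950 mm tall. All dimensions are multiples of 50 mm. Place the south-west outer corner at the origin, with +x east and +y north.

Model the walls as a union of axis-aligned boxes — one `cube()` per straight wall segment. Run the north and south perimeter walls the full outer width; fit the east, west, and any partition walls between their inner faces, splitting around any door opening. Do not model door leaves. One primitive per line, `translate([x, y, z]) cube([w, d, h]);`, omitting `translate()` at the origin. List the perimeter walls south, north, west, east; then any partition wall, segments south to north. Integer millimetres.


cube([3500, 200, 2950]);
translate([0, 2800, 0]) cube([3500, 200, 2950]);
translate([0, 200, 0]) cube([200, 2600, 2950]);
translate([3300, 200, 0]) cube([200, 2600, 2950]);


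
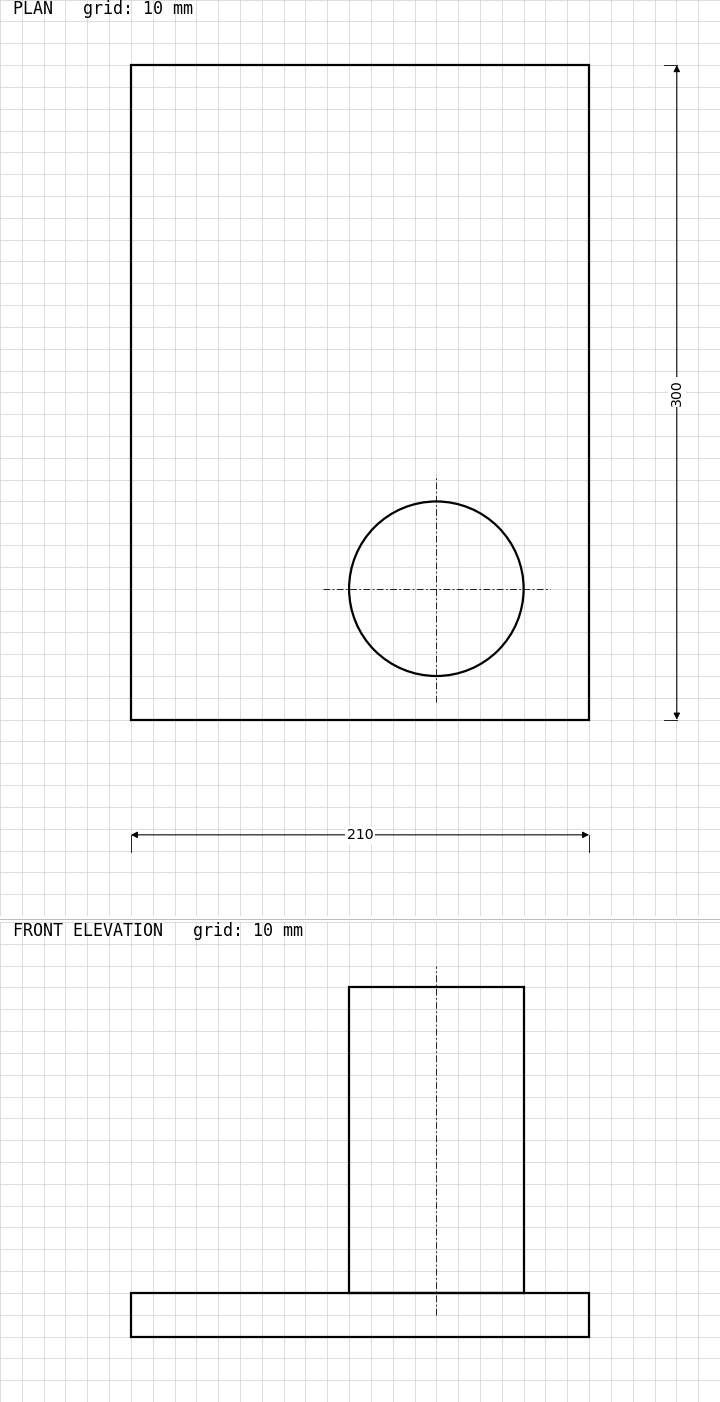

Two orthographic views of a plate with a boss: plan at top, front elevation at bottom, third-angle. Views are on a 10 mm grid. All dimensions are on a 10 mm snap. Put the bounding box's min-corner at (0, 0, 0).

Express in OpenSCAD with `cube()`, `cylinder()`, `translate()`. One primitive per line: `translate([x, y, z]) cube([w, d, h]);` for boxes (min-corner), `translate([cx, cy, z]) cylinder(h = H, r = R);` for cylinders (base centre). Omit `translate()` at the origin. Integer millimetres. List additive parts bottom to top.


cube([210, 300, 20]);
translate([140, 60, 20]) cylinder(h = 140, r = 40);
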